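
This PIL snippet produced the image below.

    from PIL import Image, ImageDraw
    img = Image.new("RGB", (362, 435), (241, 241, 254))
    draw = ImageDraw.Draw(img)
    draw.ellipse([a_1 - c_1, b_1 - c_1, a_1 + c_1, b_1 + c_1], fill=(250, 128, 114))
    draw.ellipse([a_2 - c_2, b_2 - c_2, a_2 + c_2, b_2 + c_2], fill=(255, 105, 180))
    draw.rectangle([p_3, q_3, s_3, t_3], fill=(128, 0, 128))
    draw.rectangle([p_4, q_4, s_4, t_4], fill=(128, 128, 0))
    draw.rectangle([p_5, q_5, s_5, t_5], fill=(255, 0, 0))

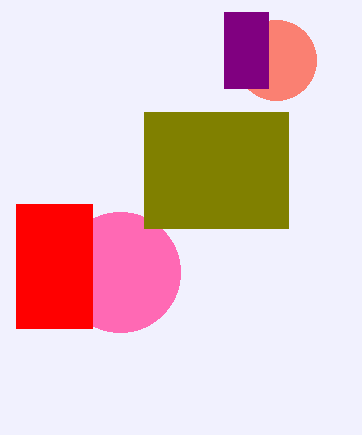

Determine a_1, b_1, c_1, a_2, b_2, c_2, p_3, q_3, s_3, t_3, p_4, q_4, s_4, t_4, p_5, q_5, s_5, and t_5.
a_1 = 276, b_1 = 60, c_1 = 40, a_2 = 120, b_2 = 272, c_2 = 60, p_3 = 224, q_3 = 12, s_3 = 268, t_3 = 88, p_4 = 144, q_4 = 112, s_4 = 288, t_4 = 228, p_5 = 16, q_5 = 204, s_5 = 92, t_5 = 328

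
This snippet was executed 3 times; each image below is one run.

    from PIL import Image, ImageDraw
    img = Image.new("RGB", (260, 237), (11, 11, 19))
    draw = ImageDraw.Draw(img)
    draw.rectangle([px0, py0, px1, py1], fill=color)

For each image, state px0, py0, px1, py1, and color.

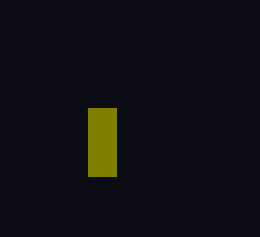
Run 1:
px0 = 88; py0 = 108; px1 = 116; py1 = 176; color = 'olive'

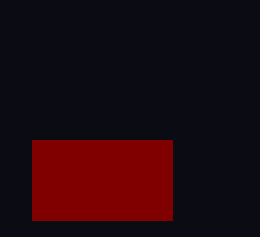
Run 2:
px0 = 32; py0 = 140; px1 = 172; py1 = 220; color = 'maroon'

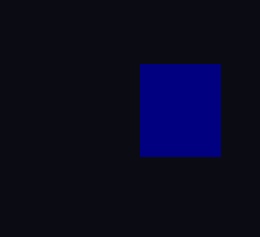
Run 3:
px0 = 140; py0 = 64; px1 = 220; py1 = 156; color = 'navy'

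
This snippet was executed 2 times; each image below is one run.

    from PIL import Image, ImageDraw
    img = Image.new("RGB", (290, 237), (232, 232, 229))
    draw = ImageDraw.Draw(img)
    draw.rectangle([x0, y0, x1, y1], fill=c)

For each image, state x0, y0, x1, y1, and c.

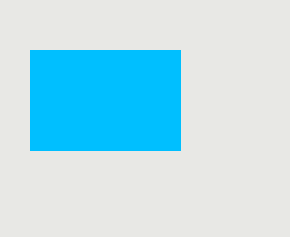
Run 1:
x0 = 30; y0 = 50; x1 = 180; y1 = 150; c = 'deepskyblue'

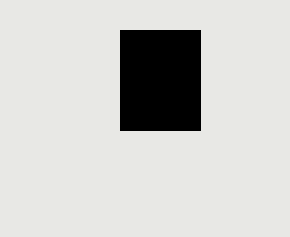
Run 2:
x0 = 120
y0 = 30
x1 = 200
y1 = 130
c = 'black'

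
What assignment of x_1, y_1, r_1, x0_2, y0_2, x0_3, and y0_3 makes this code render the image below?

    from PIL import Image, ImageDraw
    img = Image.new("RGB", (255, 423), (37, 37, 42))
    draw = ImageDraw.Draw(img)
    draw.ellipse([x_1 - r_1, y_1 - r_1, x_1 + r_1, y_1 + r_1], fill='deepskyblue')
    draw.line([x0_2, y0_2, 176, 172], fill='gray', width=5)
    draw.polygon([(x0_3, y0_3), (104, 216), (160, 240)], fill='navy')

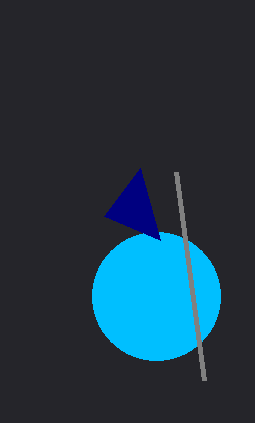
x_1 = 156
y_1 = 296
r_1 = 64
x0_2 = 204
y0_2 = 380
x0_3 = 140
y0_3 = 168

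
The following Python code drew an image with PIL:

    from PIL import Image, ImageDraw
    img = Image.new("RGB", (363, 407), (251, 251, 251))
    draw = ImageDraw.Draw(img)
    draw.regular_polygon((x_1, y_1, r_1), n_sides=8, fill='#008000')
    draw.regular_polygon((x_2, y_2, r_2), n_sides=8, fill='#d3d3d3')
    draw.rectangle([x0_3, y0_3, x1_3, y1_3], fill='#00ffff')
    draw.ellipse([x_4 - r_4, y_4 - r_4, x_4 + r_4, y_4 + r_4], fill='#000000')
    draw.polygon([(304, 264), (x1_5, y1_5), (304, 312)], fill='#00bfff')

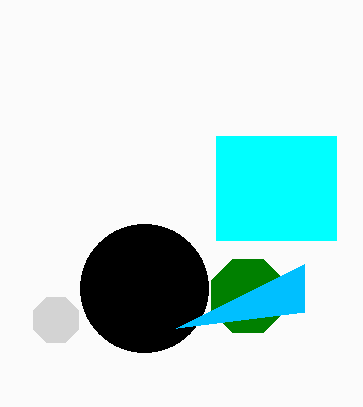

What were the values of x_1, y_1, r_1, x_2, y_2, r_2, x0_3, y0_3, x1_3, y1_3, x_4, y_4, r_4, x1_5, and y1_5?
x_1 = 248
y_1 = 296
r_1 = 40
x_2 = 56
y_2 = 320
r_2 = 24
x0_3 = 216
y0_3 = 136
x1_3 = 336
y1_3 = 240
x_4 = 144
y_4 = 288
r_4 = 64
x1_5 = 176
y1_5 = 328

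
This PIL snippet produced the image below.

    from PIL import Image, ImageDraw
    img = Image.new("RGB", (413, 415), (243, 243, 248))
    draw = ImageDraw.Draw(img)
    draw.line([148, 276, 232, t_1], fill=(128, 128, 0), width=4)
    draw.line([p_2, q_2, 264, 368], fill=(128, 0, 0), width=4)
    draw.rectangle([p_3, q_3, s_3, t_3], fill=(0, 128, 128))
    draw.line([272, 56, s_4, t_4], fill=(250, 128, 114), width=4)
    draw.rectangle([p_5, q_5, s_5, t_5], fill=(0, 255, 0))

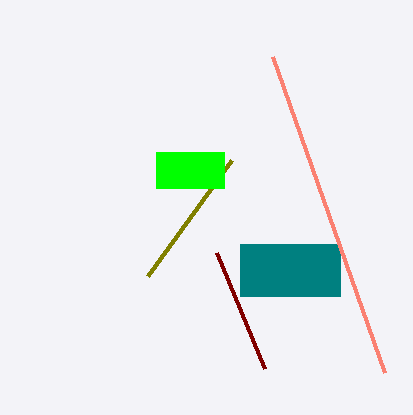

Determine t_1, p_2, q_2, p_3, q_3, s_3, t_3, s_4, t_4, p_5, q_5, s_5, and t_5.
t_1 = 160
p_2 = 216
q_2 = 252
p_3 = 240
q_3 = 244
s_3 = 340
t_3 = 296
s_4 = 384
t_4 = 372
p_5 = 156
q_5 = 152
s_5 = 224
t_5 = 188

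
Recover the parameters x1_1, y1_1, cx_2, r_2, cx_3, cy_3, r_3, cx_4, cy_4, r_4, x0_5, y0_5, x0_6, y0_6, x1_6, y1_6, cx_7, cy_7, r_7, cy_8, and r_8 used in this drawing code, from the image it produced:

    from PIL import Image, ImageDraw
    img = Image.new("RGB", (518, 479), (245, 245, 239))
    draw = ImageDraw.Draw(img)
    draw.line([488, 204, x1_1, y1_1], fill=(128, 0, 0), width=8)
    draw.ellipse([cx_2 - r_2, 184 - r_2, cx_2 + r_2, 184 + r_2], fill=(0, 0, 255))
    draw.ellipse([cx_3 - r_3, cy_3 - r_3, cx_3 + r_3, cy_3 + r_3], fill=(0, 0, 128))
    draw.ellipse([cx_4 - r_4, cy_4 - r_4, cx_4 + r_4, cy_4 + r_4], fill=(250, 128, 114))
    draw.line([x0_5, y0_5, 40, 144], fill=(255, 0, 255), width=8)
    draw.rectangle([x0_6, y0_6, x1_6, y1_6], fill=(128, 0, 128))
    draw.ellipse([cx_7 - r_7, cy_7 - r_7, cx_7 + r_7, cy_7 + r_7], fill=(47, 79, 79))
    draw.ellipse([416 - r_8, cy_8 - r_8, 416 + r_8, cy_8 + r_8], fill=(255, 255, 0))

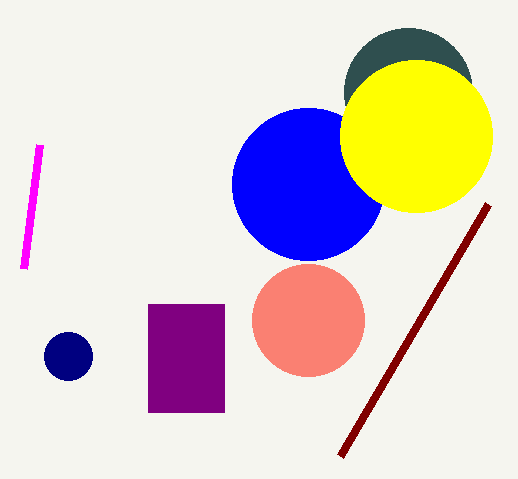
x1_1 = 340
y1_1 = 456
cx_2 = 308
r_2 = 76
cx_3 = 68
cy_3 = 356
r_3 = 24
cx_4 = 308
cy_4 = 320
r_4 = 56
x0_5 = 24
y0_5 = 268
x0_6 = 148
y0_6 = 304
x1_6 = 224
y1_6 = 412
cx_7 = 408
cy_7 = 92
r_7 = 64
cy_8 = 136
r_8 = 76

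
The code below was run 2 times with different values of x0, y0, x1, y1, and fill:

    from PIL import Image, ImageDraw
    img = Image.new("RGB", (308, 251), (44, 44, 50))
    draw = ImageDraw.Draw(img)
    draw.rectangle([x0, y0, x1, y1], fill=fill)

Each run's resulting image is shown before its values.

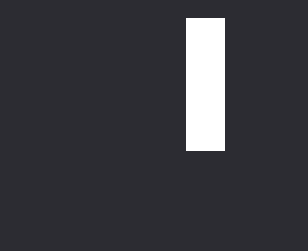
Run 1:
x0 = 186
y0 = 18
x1 = 224
y1 = 150
fill = 'white'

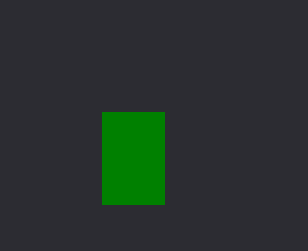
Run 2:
x0 = 102; y0 = 112; x1 = 164; y1 = 204; fill = 'green'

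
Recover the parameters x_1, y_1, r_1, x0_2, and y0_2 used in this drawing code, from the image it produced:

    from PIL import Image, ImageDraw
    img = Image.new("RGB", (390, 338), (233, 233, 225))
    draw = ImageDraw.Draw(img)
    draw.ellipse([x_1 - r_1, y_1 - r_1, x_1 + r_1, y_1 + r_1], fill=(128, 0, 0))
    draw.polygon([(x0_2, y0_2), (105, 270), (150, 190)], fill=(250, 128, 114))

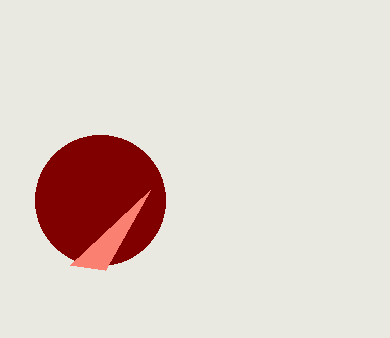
x_1 = 100
y_1 = 200
r_1 = 65
x0_2 = 70
y0_2 = 265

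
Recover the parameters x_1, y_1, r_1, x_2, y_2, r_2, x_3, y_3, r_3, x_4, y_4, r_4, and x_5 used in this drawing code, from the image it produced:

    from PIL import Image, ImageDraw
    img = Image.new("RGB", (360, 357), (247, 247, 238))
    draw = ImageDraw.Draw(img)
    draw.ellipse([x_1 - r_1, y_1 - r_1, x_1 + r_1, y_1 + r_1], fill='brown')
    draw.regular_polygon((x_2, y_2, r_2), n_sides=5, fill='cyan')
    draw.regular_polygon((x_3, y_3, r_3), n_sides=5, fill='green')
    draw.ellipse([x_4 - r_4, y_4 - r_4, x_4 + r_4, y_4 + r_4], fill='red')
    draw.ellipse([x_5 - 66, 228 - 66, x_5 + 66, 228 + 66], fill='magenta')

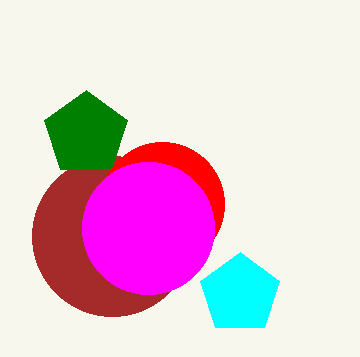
x_1 = 112, y_1 = 236, r_1 = 80, x_2 = 240, y_2 = 294, r_2 = 42, x_3 = 86, y_3 = 134, r_3 = 44, x_4 = 162, y_4 = 204, r_4 = 62, x_5 = 148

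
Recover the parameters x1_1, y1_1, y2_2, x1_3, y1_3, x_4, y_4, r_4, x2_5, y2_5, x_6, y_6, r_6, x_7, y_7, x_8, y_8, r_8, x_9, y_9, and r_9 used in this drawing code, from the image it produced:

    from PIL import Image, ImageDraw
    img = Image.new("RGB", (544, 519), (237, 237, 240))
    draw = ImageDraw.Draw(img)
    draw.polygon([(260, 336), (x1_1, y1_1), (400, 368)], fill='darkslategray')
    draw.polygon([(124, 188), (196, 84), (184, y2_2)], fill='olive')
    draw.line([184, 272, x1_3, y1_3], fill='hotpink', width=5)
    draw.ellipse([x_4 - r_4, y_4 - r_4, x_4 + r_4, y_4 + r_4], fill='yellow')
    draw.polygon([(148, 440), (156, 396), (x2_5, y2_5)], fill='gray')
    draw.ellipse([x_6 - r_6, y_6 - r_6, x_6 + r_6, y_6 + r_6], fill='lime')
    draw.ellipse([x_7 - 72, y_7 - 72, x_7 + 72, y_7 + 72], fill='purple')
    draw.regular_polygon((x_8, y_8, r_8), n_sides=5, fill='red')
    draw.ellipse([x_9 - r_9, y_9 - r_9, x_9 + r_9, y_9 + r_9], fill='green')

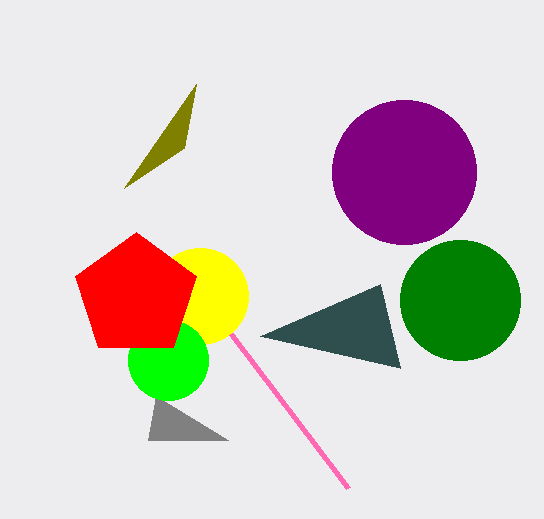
x1_1 = 380
y1_1 = 284
y2_2 = 148
x1_3 = 348
y1_3 = 488
x_4 = 200
y_4 = 296
r_4 = 48
x2_5 = 228
y2_5 = 440
x_6 = 168
y_6 = 360
r_6 = 40
x_7 = 404
y_7 = 172
x_8 = 136
y_8 = 296
r_8 = 64
x_9 = 460
y_9 = 300
r_9 = 60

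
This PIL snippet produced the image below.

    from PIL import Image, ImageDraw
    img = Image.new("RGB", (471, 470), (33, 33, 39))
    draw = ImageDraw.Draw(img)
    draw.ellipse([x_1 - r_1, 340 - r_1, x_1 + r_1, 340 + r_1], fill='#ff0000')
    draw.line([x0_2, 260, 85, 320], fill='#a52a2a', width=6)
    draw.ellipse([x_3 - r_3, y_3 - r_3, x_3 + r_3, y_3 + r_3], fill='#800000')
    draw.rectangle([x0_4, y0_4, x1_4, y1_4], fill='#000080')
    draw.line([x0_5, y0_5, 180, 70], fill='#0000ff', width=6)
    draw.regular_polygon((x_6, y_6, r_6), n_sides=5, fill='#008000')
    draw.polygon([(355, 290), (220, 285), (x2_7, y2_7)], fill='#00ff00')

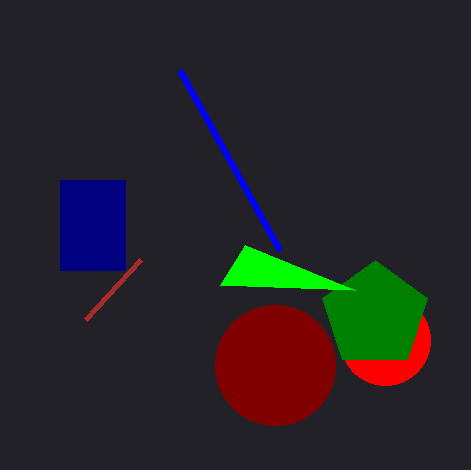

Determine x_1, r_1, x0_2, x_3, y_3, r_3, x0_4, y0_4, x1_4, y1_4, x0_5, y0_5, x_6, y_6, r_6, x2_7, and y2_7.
x_1 = 385, r_1 = 45, x0_2 = 140, x_3 = 275, y_3 = 365, r_3 = 60, x0_4 = 60, y0_4 = 180, x1_4 = 125, y1_4 = 270, x0_5 = 280, y0_5 = 250, x_6 = 375, y_6 = 315, r_6 = 55, x2_7 = 245, y2_7 = 245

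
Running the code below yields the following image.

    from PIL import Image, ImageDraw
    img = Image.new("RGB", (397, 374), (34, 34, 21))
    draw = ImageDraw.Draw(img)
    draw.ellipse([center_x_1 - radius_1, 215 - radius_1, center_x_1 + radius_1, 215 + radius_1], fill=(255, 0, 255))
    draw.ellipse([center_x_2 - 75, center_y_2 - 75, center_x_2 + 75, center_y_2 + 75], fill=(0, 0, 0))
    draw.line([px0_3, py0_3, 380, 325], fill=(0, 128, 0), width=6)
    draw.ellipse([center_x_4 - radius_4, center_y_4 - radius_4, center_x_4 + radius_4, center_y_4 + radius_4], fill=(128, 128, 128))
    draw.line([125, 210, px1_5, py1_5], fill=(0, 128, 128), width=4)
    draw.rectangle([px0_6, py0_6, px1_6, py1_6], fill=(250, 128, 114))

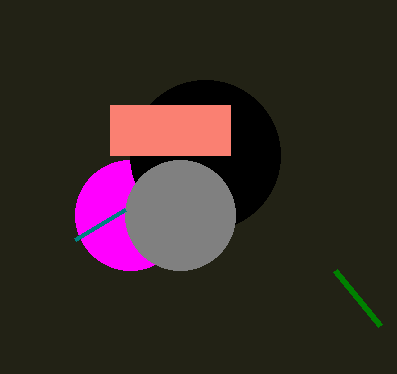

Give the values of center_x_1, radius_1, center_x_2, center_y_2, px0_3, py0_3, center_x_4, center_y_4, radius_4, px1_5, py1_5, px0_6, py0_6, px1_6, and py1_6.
center_x_1 = 130, radius_1 = 55, center_x_2 = 205, center_y_2 = 155, px0_3 = 335, py0_3 = 270, center_x_4 = 180, center_y_4 = 215, radius_4 = 55, px1_5 = 75, py1_5 = 240, px0_6 = 110, py0_6 = 105, px1_6 = 230, py1_6 = 155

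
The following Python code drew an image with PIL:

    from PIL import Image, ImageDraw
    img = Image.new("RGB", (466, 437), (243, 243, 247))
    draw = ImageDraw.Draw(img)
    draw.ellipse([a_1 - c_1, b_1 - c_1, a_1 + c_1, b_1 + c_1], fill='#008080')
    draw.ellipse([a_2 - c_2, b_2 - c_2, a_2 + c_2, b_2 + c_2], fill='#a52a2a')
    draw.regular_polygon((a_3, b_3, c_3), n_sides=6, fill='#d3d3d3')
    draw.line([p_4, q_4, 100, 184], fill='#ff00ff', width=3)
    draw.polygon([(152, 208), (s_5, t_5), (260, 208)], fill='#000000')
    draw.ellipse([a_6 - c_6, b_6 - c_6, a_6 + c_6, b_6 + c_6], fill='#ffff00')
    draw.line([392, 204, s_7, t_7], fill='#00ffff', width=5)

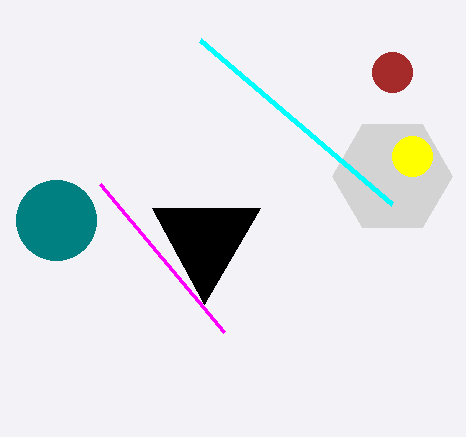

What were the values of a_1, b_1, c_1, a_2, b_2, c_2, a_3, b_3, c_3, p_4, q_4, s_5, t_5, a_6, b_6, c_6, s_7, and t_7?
a_1 = 56, b_1 = 220, c_1 = 40, a_2 = 392, b_2 = 72, c_2 = 20, a_3 = 392, b_3 = 176, c_3 = 60, p_4 = 224, q_4 = 332, s_5 = 204, t_5 = 304, a_6 = 412, b_6 = 156, c_6 = 20, s_7 = 200, t_7 = 40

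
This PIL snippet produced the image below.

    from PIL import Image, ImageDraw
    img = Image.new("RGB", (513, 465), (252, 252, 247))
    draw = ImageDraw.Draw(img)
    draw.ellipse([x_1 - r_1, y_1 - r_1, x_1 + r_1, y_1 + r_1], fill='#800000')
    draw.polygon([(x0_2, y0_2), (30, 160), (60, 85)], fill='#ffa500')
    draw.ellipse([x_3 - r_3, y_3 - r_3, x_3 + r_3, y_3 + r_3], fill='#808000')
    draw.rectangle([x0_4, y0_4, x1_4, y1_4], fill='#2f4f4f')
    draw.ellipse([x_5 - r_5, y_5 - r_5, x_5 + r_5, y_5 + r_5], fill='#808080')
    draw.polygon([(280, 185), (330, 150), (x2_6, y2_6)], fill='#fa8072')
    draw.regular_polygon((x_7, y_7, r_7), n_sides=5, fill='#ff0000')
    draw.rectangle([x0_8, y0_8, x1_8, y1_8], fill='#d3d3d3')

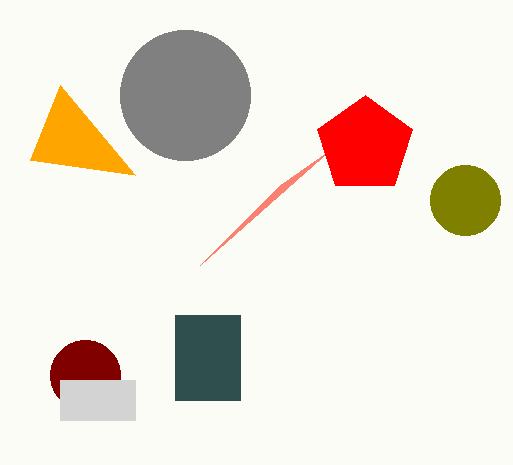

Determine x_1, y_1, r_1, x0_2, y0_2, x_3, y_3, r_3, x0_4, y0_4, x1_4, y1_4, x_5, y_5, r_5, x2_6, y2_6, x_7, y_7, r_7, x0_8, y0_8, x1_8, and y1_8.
x_1 = 85, y_1 = 375, r_1 = 35, x0_2 = 135, y0_2 = 175, x_3 = 465, y_3 = 200, r_3 = 35, x0_4 = 175, y0_4 = 315, x1_4 = 240, y1_4 = 400, x_5 = 185, y_5 = 95, r_5 = 65, x2_6 = 200, y2_6 = 265, x_7 = 365, y_7 = 145, r_7 = 50, x0_8 = 60, y0_8 = 380, x1_8 = 135, y1_8 = 420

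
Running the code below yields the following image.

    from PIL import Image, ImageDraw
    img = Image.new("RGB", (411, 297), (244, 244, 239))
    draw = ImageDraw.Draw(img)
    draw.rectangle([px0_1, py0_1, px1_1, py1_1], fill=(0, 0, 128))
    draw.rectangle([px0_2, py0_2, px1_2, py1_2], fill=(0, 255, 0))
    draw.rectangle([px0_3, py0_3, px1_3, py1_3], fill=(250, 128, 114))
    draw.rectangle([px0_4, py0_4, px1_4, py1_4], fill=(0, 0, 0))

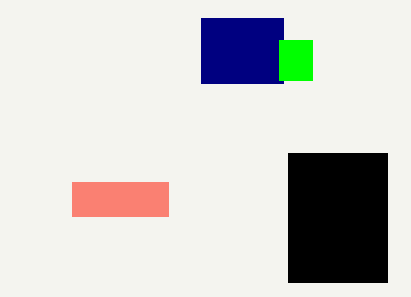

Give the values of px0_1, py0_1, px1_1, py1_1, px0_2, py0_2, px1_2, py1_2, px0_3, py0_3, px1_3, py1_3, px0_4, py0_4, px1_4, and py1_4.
px0_1 = 201, py0_1 = 18, px1_1 = 283, py1_1 = 83, px0_2 = 279, py0_2 = 40, px1_2 = 312, py1_2 = 80, px0_3 = 72, py0_3 = 182, px1_3 = 168, py1_3 = 216, px0_4 = 288, py0_4 = 153, px1_4 = 387, py1_4 = 282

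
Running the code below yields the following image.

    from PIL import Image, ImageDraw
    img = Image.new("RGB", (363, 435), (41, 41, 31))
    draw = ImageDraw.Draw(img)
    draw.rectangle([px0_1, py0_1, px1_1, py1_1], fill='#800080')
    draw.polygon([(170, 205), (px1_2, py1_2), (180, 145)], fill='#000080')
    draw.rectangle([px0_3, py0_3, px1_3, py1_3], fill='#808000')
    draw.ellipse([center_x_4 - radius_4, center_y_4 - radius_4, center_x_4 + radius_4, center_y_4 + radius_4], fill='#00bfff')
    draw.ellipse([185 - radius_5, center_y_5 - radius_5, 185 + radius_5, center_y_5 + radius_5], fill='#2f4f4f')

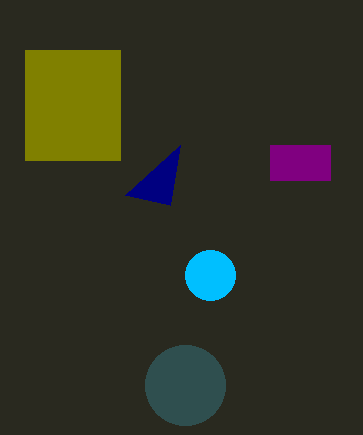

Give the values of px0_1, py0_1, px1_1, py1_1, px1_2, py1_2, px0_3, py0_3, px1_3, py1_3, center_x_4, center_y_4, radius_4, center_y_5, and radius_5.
px0_1 = 270, py0_1 = 145, px1_1 = 330, py1_1 = 180, px1_2 = 125, py1_2 = 195, px0_3 = 25, py0_3 = 50, px1_3 = 120, py1_3 = 160, center_x_4 = 210, center_y_4 = 275, radius_4 = 25, center_y_5 = 385, radius_5 = 40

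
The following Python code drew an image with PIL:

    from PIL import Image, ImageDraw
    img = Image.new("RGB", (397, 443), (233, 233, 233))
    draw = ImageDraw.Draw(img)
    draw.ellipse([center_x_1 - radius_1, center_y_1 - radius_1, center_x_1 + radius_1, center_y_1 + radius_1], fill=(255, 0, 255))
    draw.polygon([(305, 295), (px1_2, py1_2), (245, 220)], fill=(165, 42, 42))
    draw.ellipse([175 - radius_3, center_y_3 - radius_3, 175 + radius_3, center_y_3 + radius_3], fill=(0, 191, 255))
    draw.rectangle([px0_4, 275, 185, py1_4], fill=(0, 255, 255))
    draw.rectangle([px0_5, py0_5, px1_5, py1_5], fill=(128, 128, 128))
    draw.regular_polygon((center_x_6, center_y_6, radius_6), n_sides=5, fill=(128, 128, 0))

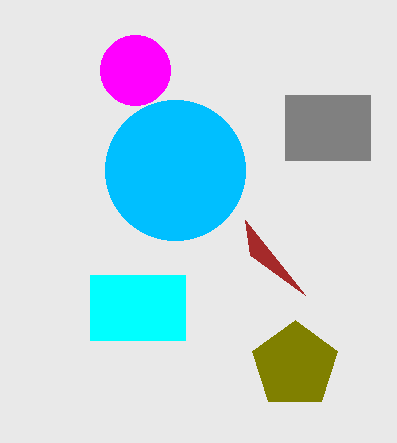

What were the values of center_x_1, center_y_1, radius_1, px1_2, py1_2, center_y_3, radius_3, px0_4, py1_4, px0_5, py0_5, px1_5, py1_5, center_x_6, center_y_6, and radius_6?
center_x_1 = 135
center_y_1 = 70
radius_1 = 35
px1_2 = 250
py1_2 = 255
center_y_3 = 170
radius_3 = 70
px0_4 = 90
py1_4 = 340
px0_5 = 285
py0_5 = 95
px1_5 = 370
py1_5 = 160
center_x_6 = 295
center_y_6 = 365
radius_6 = 45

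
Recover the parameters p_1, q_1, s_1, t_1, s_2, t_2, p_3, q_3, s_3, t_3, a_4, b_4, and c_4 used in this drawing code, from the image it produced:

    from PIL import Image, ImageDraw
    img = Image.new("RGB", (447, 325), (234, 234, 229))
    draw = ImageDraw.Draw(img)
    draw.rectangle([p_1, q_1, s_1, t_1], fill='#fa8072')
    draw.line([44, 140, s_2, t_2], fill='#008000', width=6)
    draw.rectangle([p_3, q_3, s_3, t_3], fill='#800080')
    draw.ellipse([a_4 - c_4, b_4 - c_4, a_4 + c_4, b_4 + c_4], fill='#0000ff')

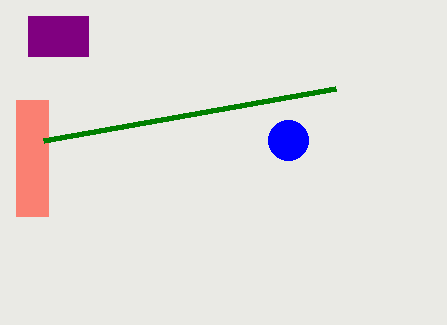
p_1 = 16, q_1 = 100, s_1 = 48, t_1 = 216, s_2 = 336, t_2 = 88, p_3 = 28, q_3 = 16, s_3 = 88, t_3 = 56, a_4 = 288, b_4 = 140, c_4 = 20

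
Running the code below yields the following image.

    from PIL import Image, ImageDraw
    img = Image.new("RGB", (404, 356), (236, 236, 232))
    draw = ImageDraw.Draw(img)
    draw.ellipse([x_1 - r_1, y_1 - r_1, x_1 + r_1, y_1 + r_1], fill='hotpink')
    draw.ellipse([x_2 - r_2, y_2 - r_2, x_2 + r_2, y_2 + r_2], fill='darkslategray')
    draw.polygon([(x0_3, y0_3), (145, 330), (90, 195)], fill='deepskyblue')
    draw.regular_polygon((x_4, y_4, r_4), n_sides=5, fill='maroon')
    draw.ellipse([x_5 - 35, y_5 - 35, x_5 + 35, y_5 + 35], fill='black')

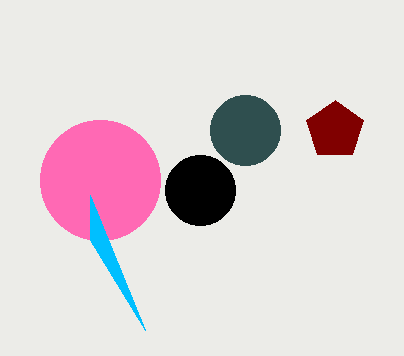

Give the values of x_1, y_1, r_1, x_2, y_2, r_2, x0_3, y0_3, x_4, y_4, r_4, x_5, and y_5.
x_1 = 100, y_1 = 180, r_1 = 60, x_2 = 245, y_2 = 130, r_2 = 35, x0_3 = 90, y0_3 = 240, x_4 = 335, y_4 = 130, r_4 = 30, x_5 = 200, y_5 = 190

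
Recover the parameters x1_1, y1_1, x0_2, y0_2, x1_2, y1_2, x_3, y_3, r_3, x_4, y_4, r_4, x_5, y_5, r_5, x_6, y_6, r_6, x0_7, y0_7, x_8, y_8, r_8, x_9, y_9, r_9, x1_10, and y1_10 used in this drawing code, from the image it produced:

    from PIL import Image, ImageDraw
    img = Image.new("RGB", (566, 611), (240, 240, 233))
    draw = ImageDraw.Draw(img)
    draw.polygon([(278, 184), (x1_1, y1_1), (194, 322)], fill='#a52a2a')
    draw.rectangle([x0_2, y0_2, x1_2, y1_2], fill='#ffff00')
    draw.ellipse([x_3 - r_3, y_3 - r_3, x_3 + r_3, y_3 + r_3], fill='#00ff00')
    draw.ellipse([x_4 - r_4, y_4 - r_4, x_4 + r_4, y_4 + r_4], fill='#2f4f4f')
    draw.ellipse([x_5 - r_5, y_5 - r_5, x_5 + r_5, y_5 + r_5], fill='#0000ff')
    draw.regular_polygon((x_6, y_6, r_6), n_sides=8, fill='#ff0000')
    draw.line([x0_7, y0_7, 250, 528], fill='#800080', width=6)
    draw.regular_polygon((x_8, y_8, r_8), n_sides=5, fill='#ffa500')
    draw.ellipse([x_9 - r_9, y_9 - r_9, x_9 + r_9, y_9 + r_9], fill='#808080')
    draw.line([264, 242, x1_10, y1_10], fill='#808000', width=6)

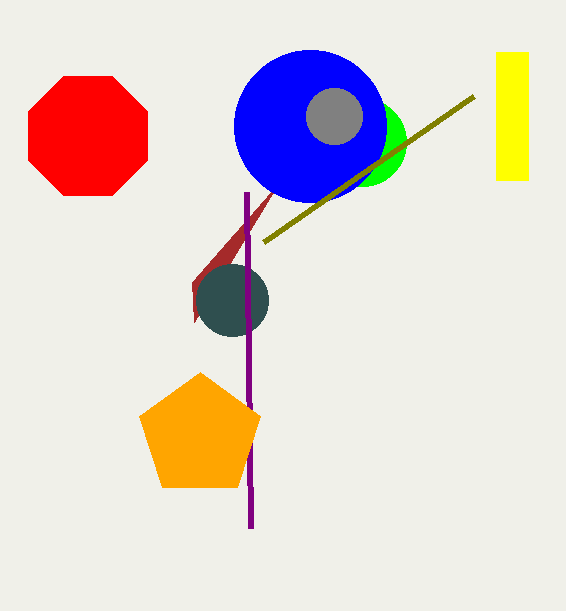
x1_1 = 192; y1_1 = 282; x0_2 = 496; y0_2 = 52; x1_2 = 528; y1_2 = 180; x_3 = 362; y_3 = 142; r_3 = 44; x_4 = 232; y_4 = 300; r_4 = 36; x_5 = 310; y_5 = 126; r_5 = 76; x_6 = 88; y_6 = 136; r_6 = 64; x0_7 = 246; y0_7 = 192; x_8 = 200; y_8 = 436; r_8 = 64; x_9 = 334; y_9 = 116; r_9 = 28; x1_10 = 474; y1_10 = 96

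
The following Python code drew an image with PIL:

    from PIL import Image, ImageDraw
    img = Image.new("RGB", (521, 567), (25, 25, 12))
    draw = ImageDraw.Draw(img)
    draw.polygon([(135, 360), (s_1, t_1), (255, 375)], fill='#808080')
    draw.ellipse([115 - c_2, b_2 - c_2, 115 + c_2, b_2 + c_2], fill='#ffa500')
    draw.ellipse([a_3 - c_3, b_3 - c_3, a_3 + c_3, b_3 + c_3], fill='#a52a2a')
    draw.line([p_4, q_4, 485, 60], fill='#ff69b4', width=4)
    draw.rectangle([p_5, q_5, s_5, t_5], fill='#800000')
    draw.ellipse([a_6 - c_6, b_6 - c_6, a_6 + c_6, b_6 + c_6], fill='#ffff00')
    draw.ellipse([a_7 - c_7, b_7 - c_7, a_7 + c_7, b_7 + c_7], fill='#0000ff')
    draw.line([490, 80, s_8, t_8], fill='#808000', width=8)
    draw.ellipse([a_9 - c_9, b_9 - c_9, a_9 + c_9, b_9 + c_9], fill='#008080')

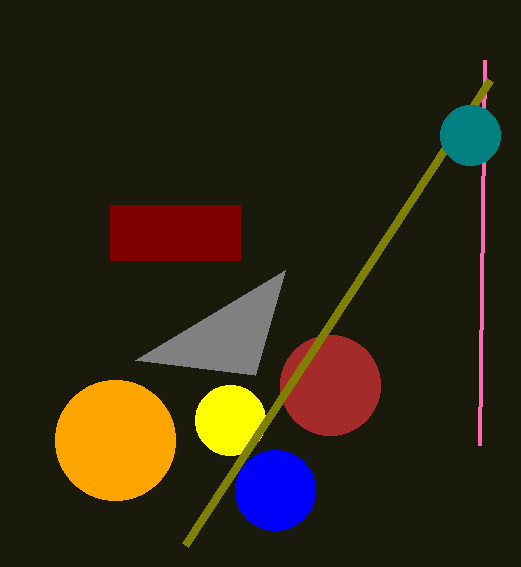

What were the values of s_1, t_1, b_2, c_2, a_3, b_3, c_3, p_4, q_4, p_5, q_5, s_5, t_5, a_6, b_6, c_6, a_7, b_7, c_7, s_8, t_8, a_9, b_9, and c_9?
s_1 = 285; t_1 = 270; b_2 = 440; c_2 = 60; a_3 = 330; b_3 = 385; c_3 = 50; p_4 = 480; q_4 = 445; p_5 = 110; q_5 = 205; s_5 = 240; t_5 = 260; a_6 = 230; b_6 = 420; c_6 = 35; a_7 = 275; b_7 = 490; c_7 = 40; s_8 = 185; t_8 = 545; a_9 = 470; b_9 = 135; c_9 = 30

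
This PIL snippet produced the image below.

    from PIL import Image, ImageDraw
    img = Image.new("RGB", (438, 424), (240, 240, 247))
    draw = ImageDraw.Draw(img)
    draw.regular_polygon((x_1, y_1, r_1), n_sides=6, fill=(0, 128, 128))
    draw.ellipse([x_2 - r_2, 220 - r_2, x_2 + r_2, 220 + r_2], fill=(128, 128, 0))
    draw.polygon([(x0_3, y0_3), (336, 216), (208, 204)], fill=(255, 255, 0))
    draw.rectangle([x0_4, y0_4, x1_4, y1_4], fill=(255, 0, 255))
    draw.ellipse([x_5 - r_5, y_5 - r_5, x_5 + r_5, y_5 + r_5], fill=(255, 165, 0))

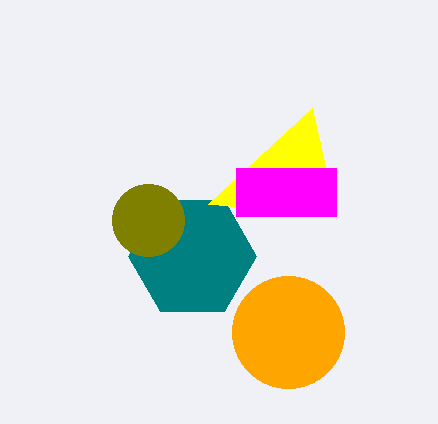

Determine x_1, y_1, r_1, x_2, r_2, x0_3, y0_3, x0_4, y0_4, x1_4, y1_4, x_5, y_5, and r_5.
x_1 = 192; y_1 = 256; r_1 = 64; x_2 = 148; r_2 = 36; x0_3 = 312; y0_3 = 108; x0_4 = 236; y0_4 = 168; x1_4 = 336; y1_4 = 216; x_5 = 288; y_5 = 332; r_5 = 56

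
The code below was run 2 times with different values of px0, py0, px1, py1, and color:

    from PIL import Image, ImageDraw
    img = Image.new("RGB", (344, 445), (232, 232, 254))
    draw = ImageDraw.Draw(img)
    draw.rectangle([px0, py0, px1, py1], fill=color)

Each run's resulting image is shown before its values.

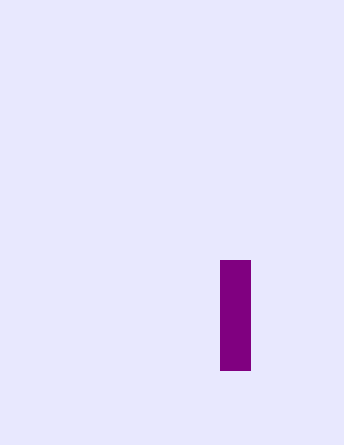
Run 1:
px0 = 220
py0 = 260
px1 = 250
py1 = 370
color = 'purple'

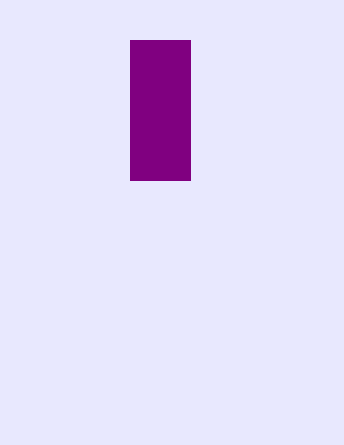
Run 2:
px0 = 130
py0 = 40
px1 = 190
py1 = 180
color = 'purple'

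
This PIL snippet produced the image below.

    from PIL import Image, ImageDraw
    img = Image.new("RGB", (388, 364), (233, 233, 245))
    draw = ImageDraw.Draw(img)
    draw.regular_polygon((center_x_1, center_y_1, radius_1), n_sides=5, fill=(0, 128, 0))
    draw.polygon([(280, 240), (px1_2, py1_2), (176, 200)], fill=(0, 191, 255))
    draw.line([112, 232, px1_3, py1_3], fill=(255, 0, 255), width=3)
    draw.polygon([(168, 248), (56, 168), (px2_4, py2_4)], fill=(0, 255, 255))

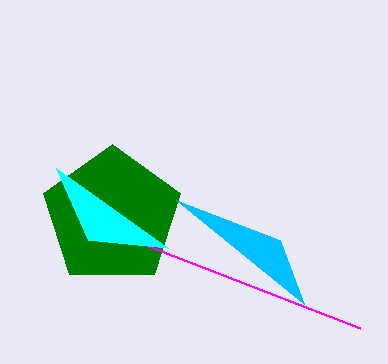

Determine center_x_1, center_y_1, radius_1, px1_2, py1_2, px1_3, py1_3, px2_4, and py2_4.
center_x_1 = 112
center_y_1 = 216
radius_1 = 72
px1_2 = 304
py1_2 = 304
px1_3 = 360
py1_3 = 328
px2_4 = 88
py2_4 = 240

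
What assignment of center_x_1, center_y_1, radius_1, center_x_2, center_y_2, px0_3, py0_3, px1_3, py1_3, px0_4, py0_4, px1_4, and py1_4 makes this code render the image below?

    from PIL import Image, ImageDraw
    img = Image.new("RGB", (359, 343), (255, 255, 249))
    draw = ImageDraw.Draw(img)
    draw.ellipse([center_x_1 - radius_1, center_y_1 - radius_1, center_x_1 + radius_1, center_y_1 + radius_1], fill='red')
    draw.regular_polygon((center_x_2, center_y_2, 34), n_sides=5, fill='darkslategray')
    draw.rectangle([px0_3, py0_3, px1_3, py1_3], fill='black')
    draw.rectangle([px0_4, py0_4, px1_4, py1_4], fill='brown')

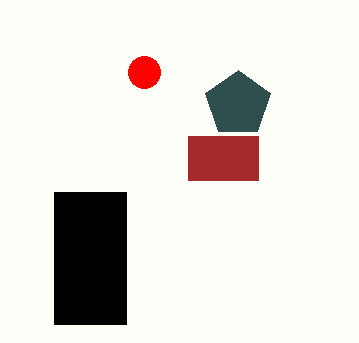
center_x_1 = 144, center_y_1 = 72, radius_1 = 16, center_x_2 = 238, center_y_2 = 104, px0_3 = 54, py0_3 = 192, px1_3 = 126, py1_3 = 324, px0_4 = 188, py0_4 = 136, px1_4 = 258, py1_4 = 180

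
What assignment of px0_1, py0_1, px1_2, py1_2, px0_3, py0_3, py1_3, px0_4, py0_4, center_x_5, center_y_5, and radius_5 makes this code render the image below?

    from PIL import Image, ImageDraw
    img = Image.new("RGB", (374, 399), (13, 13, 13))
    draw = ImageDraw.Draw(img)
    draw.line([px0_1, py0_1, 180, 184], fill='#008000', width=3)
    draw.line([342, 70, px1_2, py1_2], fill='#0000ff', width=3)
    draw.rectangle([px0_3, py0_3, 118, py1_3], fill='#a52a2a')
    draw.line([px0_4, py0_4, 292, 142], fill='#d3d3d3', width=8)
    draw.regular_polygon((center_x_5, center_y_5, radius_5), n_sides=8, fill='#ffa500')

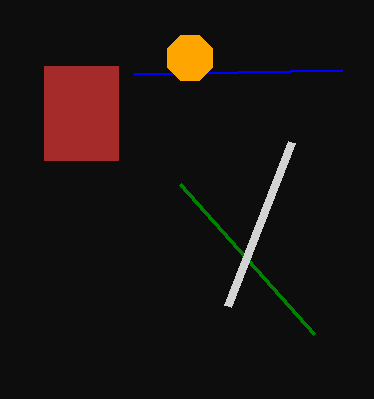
px0_1 = 314, py0_1 = 334, px1_2 = 134, py1_2 = 74, px0_3 = 44, py0_3 = 66, py1_3 = 160, px0_4 = 228, py0_4 = 306, center_x_5 = 190, center_y_5 = 58, radius_5 = 24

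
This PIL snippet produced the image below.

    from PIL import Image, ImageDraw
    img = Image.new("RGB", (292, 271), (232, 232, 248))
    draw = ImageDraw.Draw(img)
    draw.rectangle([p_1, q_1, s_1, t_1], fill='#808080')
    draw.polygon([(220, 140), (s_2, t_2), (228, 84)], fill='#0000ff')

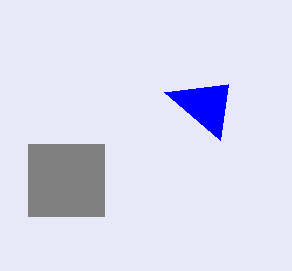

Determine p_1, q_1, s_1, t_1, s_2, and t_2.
p_1 = 28; q_1 = 144; s_1 = 104; t_1 = 216; s_2 = 164; t_2 = 92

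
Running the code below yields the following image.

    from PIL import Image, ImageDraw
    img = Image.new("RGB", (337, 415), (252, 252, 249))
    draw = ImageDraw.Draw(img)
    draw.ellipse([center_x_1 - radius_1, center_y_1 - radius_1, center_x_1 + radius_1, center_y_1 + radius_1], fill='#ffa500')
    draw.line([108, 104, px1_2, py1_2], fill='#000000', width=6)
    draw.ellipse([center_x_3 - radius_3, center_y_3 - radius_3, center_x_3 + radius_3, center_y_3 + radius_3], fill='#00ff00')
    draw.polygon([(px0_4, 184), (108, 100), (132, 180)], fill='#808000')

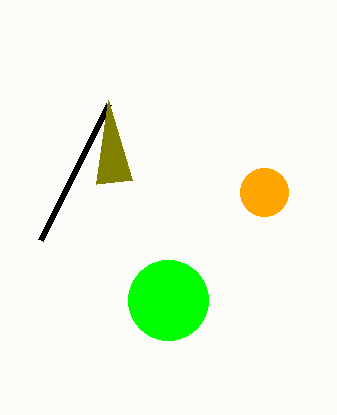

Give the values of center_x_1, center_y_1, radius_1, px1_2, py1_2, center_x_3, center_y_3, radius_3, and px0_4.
center_x_1 = 264; center_y_1 = 192; radius_1 = 24; px1_2 = 40; py1_2 = 240; center_x_3 = 168; center_y_3 = 300; radius_3 = 40; px0_4 = 96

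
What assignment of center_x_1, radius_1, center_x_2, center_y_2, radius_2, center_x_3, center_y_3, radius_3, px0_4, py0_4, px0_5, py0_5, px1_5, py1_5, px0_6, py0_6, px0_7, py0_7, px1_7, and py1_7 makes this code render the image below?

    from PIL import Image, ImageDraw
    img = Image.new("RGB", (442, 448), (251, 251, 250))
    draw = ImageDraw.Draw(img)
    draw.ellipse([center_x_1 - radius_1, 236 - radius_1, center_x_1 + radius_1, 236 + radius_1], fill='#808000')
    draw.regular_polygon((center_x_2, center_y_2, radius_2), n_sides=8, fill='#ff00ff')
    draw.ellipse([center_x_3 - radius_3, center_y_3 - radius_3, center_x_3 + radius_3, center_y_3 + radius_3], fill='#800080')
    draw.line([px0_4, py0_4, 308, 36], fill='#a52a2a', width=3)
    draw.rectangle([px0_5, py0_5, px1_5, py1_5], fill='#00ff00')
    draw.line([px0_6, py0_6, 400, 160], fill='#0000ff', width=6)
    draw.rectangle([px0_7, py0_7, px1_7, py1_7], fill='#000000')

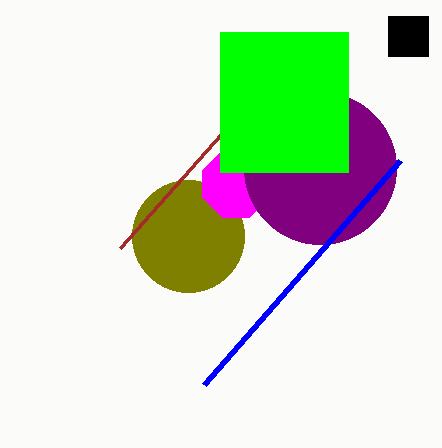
center_x_1 = 188, radius_1 = 56, center_x_2 = 236, center_y_2 = 184, radius_2 = 36, center_x_3 = 320, center_y_3 = 168, radius_3 = 76, px0_4 = 120, py0_4 = 248, px0_5 = 220, py0_5 = 32, px1_5 = 348, py1_5 = 172, px0_6 = 204, py0_6 = 384, px0_7 = 388, py0_7 = 16, px1_7 = 428, py1_7 = 56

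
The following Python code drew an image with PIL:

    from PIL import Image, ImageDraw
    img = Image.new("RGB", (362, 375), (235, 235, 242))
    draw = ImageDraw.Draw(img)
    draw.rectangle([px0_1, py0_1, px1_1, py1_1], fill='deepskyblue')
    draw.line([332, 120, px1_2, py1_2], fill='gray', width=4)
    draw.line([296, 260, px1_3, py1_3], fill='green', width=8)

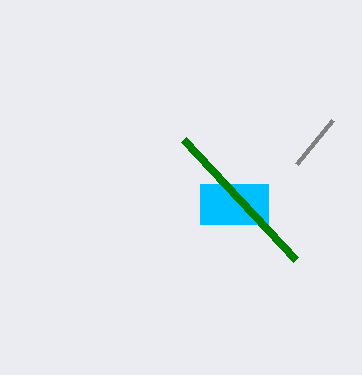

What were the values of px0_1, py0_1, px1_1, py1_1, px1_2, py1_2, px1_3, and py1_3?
px0_1 = 200
py0_1 = 184
px1_1 = 268
py1_1 = 224
px1_2 = 296
py1_2 = 164
px1_3 = 184
py1_3 = 140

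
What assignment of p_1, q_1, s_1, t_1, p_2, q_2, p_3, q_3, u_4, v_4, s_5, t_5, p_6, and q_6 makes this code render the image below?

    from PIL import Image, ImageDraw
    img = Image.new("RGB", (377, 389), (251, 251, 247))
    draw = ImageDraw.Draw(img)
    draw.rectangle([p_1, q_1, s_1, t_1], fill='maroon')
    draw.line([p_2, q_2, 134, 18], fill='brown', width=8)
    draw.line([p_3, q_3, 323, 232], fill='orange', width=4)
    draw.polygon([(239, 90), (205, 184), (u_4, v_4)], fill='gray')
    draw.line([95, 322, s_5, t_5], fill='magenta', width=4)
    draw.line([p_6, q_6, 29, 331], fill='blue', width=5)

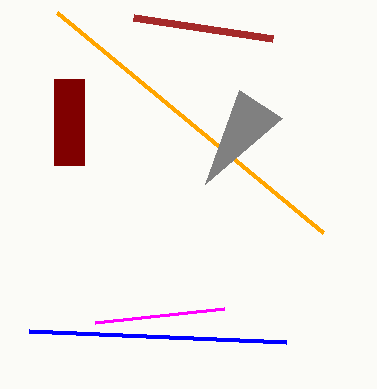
p_1 = 54, q_1 = 79, s_1 = 84, t_1 = 165, p_2 = 273, q_2 = 39, p_3 = 57, q_3 = 12, u_4 = 282, v_4 = 118, s_5 = 224, t_5 = 308, p_6 = 286, q_6 = 342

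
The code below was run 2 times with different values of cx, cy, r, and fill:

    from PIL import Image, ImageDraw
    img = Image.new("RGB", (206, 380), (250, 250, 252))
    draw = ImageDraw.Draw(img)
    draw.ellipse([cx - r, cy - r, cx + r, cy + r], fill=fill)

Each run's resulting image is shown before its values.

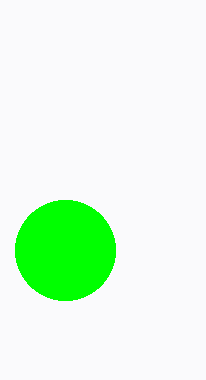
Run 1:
cx = 65; cy = 250; r = 50; fill = 'lime'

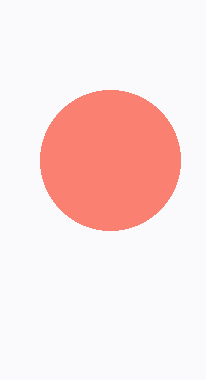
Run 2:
cx = 110; cy = 160; r = 70; fill = 'salmon'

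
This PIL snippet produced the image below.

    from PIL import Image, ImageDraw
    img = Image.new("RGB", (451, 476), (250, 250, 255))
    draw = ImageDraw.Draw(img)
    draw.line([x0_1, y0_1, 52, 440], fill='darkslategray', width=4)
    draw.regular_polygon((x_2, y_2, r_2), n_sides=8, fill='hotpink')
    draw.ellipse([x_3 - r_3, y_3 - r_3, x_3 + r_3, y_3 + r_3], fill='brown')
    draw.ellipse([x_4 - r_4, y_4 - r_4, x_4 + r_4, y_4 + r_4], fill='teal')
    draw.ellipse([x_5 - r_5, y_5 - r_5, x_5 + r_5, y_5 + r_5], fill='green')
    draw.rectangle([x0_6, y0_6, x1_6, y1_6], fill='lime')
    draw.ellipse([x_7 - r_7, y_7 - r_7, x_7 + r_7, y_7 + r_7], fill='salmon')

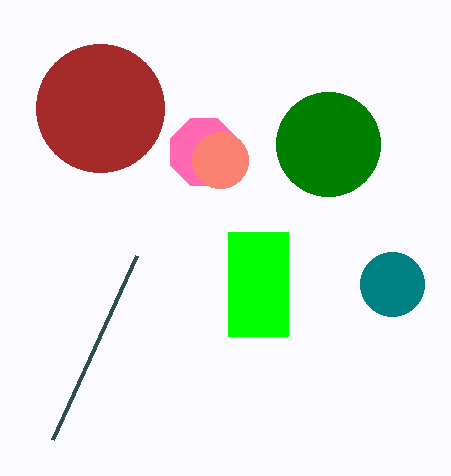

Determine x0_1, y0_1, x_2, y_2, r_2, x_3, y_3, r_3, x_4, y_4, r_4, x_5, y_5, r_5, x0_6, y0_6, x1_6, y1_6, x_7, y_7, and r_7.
x0_1 = 136; y0_1 = 256; x_2 = 204; y_2 = 152; r_2 = 36; x_3 = 100; y_3 = 108; r_3 = 64; x_4 = 392; y_4 = 284; r_4 = 32; x_5 = 328; y_5 = 144; r_5 = 52; x0_6 = 228; y0_6 = 232; x1_6 = 288; y1_6 = 336; x_7 = 220; y_7 = 160; r_7 = 28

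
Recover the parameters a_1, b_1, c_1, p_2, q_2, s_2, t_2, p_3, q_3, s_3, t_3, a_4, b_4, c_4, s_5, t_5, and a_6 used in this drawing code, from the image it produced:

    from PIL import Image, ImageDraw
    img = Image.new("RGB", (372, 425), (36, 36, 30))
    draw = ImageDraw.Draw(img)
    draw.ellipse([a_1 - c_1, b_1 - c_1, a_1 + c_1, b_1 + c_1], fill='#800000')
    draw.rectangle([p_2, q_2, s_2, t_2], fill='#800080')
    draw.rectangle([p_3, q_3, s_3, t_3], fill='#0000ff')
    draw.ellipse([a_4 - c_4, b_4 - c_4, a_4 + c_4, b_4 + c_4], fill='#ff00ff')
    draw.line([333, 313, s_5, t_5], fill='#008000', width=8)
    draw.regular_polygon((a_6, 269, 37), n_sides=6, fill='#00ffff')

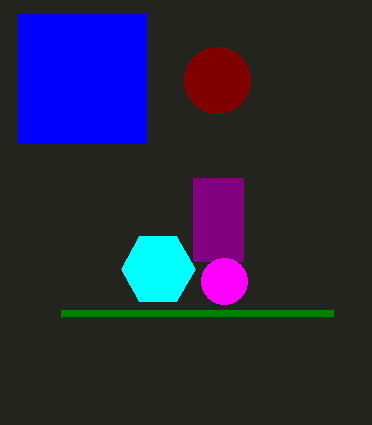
a_1 = 217
b_1 = 80
c_1 = 33
p_2 = 193
q_2 = 178
s_2 = 243
t_2 = 261
p_3 = 18
q_3 = 14
s_3 = 146
t_3 = 143
a_4 = 224
b_4 = 281
c_4 = 23
s_5 = 61
t_5 = 314
a_6 = 158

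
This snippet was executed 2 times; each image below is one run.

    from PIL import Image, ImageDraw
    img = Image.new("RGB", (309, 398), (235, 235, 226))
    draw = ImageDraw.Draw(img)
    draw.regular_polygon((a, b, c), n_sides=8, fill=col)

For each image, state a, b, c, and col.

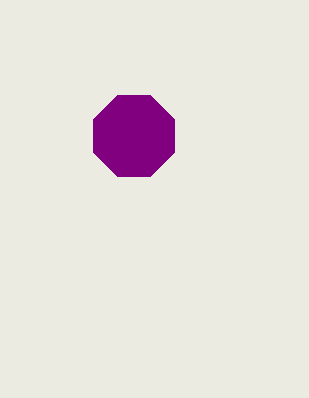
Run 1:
a = 134; b = 136; c = 44; col = 'purple'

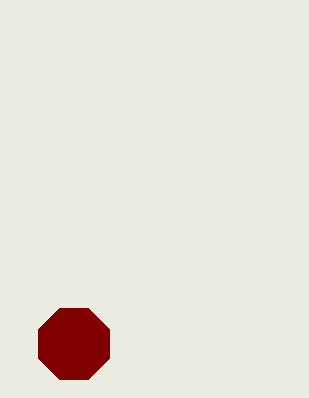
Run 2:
a = 74, b = 344, c = 38, col = 'maroon'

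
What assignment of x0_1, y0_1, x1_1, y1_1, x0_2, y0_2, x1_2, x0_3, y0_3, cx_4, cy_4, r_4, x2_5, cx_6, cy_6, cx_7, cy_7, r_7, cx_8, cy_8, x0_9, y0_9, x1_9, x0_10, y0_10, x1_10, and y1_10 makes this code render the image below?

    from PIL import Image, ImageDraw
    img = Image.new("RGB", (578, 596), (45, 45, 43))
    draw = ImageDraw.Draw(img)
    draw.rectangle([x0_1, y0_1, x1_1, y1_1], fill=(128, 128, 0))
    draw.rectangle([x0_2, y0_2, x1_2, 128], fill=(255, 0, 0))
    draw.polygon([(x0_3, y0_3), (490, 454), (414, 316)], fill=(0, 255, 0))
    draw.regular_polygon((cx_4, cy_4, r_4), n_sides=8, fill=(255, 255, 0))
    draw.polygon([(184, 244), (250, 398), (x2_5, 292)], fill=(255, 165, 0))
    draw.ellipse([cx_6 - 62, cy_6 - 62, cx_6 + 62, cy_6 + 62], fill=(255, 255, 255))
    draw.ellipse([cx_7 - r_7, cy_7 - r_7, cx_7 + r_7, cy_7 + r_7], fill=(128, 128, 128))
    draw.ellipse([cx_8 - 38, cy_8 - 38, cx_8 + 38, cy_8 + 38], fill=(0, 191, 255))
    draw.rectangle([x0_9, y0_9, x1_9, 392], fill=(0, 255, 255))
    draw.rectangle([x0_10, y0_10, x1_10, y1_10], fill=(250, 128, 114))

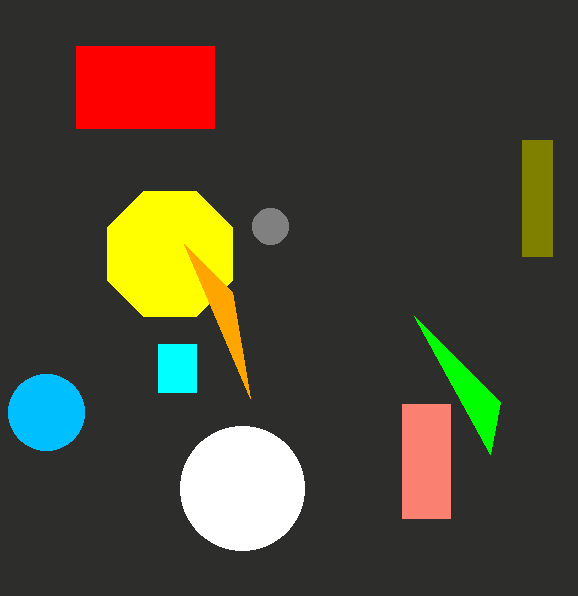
x0_1 = 522
y0_1 = 140
x1_1 = 552
y1_1 = 256
x0_2 = 76
y0_2 = 46
x1_2 = 214
x0_3 = 500
y0_3 = 402
cx_4 = 170
cy_4 = 254
r_4 = 68
x2_5 = 232
cx_6 = 242
cy_6 = 488
cx_7 = 270
cy_7 = 226
r_7 = 18
cx_8 = 46
cy_8 = 412
x0_9 = 158
y0_9 = 344
x1_9 = 196
x0_10 = 402
y0_10 = 404
x1_10 = 450
y1_10 = 518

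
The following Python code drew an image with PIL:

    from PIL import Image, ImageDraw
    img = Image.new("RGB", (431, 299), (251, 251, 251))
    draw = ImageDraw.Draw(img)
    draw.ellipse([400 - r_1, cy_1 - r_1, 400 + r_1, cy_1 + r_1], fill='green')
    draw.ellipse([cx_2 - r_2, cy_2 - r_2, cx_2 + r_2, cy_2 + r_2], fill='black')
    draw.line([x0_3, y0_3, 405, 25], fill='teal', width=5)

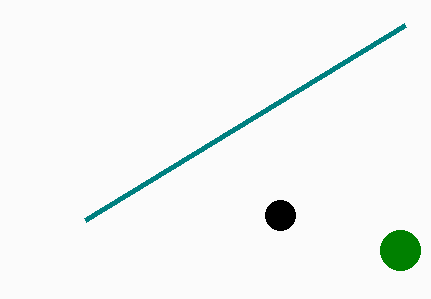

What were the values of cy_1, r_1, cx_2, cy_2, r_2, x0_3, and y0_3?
cy_1 = 250; r_1 = 20; cx_2 = 280; cy_2 = 215; r_2 = 15; x0_3 = 85; y0_3 = 220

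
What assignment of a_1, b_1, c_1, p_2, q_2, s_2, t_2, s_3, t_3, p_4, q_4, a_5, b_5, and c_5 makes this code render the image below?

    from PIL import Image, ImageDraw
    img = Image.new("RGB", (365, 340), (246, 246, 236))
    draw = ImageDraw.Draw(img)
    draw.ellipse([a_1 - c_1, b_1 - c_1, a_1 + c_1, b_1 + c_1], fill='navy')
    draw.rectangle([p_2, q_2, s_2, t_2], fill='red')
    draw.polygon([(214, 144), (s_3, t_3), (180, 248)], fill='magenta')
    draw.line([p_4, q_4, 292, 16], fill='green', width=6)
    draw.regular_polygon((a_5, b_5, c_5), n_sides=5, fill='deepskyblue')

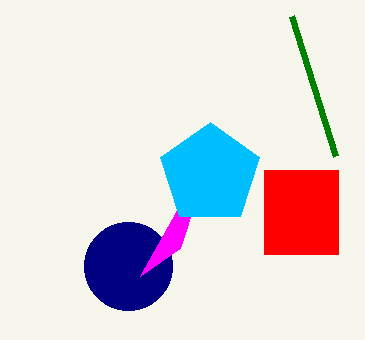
a_1 = 128, b_1 = 266, c_1 = 44, p_2 = 264, q_2 = 170, s_2 = 338, t_2 = 254, s_3 = 140, t_3 = 276, p_4 = 336, q_4 = 156, a_5 = 210, b_5 = 174, c_5 = 52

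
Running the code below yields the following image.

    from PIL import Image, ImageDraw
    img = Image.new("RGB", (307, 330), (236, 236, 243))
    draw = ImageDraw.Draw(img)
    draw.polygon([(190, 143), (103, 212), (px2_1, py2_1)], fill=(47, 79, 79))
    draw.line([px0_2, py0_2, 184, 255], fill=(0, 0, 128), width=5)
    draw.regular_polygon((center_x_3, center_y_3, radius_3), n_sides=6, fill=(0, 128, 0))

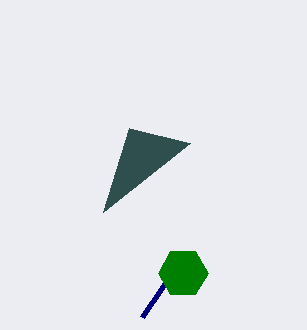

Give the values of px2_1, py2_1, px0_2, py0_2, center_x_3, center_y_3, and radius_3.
px2_1 = 129; py2_1 = 128; px0_2 = 142; py0_2 = 317; center_x_3 = 183; center_y_3 = 273; radius_3 = 25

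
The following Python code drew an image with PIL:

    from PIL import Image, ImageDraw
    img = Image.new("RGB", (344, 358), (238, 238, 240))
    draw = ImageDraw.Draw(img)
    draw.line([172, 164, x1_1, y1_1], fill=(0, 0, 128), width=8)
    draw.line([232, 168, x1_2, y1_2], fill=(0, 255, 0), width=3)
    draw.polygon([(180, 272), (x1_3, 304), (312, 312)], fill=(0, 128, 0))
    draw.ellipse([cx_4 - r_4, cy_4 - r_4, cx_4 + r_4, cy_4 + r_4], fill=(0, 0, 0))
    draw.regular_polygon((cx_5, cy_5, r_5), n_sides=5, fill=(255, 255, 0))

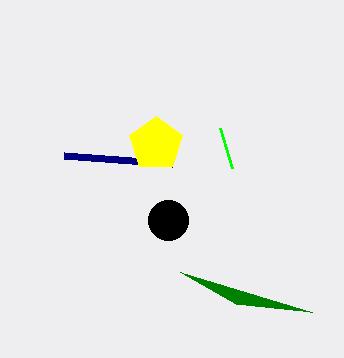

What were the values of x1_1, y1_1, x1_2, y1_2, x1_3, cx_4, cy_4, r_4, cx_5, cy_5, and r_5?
x1_1 = 64; y1_1 = 156; x1_2 = 220; y1_2 = 128; x1_3 = 236; cx_4 = 168; cy_4 = 220; r_4 = 20; cx_5 = 156; cy_5 = 144; r_5 = 28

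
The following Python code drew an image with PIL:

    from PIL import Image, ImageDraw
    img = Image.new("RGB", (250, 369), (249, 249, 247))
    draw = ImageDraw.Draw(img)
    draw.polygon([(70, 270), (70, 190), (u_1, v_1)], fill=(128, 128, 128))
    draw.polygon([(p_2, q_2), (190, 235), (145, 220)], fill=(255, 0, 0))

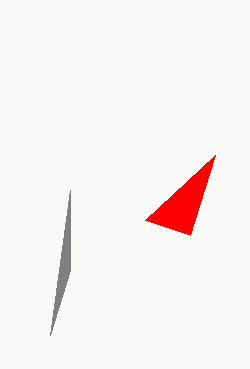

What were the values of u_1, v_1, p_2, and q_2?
u_1 = 50, v_1 = 335, p_2 = 215, q_2 = 155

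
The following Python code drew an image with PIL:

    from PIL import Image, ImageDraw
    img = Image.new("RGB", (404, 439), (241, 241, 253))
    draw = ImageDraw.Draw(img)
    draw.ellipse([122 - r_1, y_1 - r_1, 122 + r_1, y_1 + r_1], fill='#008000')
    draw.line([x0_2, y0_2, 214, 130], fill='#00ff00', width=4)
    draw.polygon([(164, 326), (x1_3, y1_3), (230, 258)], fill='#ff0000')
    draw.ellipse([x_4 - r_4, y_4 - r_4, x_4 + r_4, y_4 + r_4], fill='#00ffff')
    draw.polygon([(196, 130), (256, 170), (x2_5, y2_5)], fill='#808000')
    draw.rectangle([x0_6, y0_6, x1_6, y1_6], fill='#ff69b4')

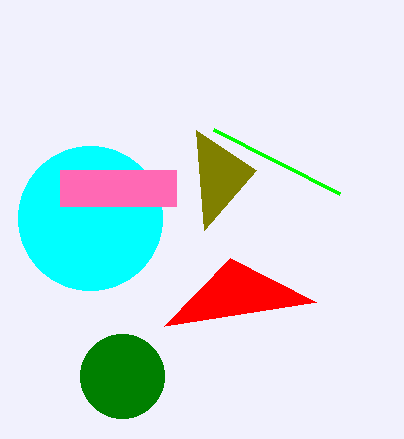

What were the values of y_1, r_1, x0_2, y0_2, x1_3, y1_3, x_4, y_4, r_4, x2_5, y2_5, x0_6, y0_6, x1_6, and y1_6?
y_1 = 376, r_1 = 42, x0_2 = 340, y0_2 = 194, x1_3 = 316, y1_3 = 302, x_4 = 90, y_4 = 218, r_4 = 72, x2_5 = 204, y2_5 = 230, x0_6 = 60, y0_6 = 170, x1_6 = 176, y1_6 = 206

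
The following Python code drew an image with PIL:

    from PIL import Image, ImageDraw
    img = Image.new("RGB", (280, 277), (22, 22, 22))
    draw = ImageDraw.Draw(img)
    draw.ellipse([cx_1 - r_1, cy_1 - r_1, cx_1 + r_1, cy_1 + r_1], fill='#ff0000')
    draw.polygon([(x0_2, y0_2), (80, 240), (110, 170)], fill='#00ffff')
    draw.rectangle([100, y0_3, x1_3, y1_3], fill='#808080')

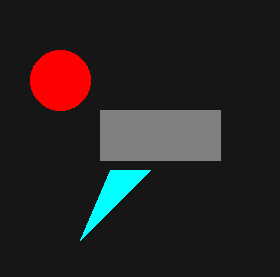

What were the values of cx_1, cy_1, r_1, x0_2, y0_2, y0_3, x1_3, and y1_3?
cx_1 = 60
cy_1 = 80
r_1 = 30
x0_2 = 150
y0_2 = 170
y0_3 = 110
x1_3 = 220
y1_3 = 160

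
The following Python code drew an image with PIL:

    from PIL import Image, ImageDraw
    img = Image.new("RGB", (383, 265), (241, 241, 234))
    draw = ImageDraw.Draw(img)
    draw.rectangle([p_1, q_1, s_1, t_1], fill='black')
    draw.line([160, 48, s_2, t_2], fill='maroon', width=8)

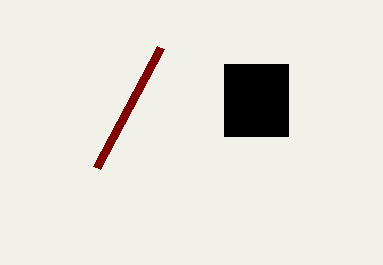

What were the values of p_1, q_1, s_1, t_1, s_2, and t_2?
p_1 = 224, q_1 = 64, s_1 = 288, t_1 = 136, s_2 = 96, t_2 = 168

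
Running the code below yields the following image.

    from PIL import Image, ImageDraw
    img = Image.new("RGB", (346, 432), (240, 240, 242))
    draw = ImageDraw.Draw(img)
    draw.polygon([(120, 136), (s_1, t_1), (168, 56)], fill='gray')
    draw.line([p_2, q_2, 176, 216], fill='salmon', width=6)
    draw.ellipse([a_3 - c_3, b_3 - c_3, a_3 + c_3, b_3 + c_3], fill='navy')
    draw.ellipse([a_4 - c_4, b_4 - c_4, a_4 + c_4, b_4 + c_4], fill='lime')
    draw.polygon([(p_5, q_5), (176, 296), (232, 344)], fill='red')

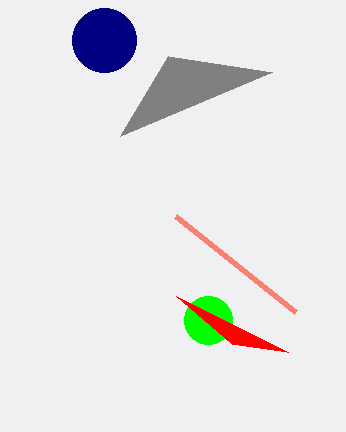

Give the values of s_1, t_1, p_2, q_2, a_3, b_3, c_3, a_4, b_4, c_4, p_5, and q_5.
s_1 = 272, t_1 = 72, p_2 = 296, q_2 = 312, a_3 = 104, b_3 = 40, c_3 = 32, a_4 = 208, b_4 = 320, c_4 = 24, p_5 = 288, q_5 = 352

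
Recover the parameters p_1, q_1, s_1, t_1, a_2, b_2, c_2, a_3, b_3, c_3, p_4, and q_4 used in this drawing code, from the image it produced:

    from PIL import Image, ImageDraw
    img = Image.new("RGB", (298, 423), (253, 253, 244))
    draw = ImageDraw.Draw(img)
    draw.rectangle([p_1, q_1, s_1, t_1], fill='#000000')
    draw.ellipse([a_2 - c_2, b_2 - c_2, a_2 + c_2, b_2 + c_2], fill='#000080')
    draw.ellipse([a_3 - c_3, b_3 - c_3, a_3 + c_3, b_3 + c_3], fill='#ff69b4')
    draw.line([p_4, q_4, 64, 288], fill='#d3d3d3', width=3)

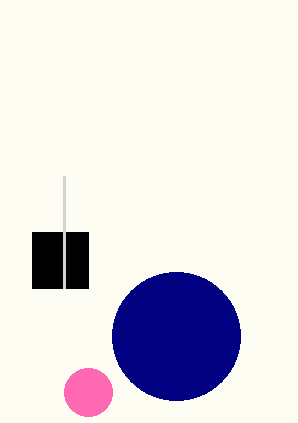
p_1 = 32, q_1 = 232, s_1 = 88, t_1 = 288, a_2 = 176, b_2 = 336, c_2 = 64, a_3 = 88, b_3 = 392, c_3 = 24, p_4 = 64, q_4 = 176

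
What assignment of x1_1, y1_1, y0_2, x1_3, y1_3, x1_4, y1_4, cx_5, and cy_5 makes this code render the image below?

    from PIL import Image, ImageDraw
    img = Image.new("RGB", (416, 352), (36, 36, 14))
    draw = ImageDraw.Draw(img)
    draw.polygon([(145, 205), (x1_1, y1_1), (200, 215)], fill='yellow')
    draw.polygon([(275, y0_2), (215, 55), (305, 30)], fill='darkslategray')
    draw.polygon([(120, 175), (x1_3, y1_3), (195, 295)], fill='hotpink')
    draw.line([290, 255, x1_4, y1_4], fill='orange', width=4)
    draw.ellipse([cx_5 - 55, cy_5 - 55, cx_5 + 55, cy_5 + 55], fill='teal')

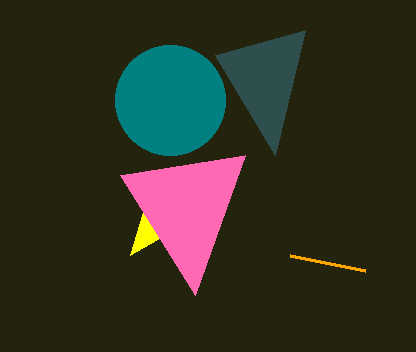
x1_1 = 130, y1_1 = 255, y0_2 = 155, x1_3 = 245, y1_3 = 155, x1_4 = 365, y1_4 = 270, cx_5 = 170, cy_5 = 100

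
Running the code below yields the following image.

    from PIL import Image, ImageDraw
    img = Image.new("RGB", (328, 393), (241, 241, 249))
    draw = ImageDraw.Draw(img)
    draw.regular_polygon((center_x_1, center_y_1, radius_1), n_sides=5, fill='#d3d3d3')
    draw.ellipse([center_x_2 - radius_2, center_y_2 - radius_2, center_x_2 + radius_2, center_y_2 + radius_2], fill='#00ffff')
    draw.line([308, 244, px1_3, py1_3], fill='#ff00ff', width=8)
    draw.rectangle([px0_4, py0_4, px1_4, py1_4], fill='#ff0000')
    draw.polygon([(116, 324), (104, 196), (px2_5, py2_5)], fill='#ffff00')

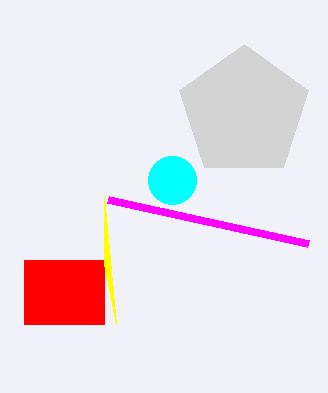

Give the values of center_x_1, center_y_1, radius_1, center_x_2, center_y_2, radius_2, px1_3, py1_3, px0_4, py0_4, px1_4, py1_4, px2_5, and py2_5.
center_x_1 = 244
center_y_1 = 112
radius_1 = 68
center_x_2 = 172
center_y_2 = 180
radius_2 = 24
px1_3 = 108
py1_3 = 200
px0_4 = 24
py0_4 = 260
px1_4 = 104
py1_4 = 324
px2_5 = 104
py2_5 = 264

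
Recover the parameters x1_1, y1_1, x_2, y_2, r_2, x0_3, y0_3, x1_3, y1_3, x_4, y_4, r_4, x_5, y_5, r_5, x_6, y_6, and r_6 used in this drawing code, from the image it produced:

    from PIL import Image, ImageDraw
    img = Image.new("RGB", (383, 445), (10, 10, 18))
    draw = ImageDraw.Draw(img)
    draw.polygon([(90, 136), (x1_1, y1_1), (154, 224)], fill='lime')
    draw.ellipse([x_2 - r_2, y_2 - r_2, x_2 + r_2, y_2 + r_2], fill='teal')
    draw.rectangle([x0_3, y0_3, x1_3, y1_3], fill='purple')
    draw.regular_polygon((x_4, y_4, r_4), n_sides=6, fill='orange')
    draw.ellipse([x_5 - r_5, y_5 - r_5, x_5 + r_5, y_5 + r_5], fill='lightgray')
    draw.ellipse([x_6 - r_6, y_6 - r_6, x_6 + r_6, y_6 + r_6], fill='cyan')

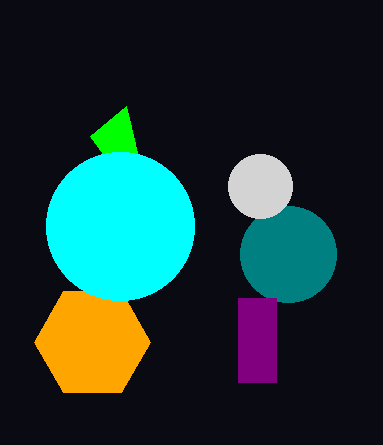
x1_1 = 126
y1_1 = 106
x_2 = 288
y_2 = 254
r_2 = 48
x0_3 = 238
y0_3 = 298
x1_3 = 276
y1_3 = 382
x_4 = 92
y_4 = 342
r_4 = 58
x_5 = 260
y_5 = 186
r_5 = 32
x_6 = 120
y_6 = 226
r_6 = 74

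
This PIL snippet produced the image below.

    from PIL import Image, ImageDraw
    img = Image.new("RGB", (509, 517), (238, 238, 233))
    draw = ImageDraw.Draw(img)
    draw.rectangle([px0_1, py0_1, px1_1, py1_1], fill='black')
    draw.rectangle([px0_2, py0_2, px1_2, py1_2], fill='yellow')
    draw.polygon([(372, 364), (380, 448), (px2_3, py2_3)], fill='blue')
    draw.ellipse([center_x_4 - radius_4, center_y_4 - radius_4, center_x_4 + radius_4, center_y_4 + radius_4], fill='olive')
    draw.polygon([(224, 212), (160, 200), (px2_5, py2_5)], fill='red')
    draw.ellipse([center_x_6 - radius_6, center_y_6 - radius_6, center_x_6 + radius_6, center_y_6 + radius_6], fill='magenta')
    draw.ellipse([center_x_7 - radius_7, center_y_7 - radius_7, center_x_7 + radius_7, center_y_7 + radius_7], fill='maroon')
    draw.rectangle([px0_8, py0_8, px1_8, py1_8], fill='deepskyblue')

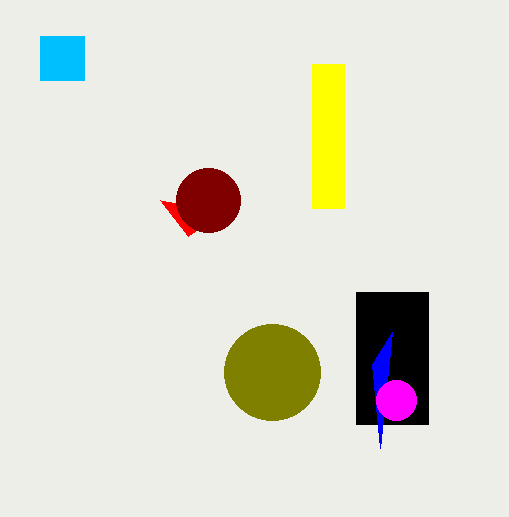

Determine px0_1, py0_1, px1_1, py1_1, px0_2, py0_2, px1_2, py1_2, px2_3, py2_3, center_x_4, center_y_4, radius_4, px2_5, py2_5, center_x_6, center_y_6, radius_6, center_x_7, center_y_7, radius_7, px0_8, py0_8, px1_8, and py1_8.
px0_1 = 356, py0_1 = 292, px1_1 = 428, py1_1 = 424, px0_2 = 312, py0_2 = 64, px1_2 = 344, py1_2 = 208, px2_3 = 392, py2_3 = 332, center_x_4 = 272, center_y_4 = 372, radius_4 = 48, px2_5 = 188, py2_5 = 236, center_x_6 = 396, center_y_6 = 400, radius_6 = 20, center_x_7 = 208, center_y_7 = 200, radius_7 = 32, px0_8 = 40, py0_8 = 36, px1_8 = 84, py1_8 = 80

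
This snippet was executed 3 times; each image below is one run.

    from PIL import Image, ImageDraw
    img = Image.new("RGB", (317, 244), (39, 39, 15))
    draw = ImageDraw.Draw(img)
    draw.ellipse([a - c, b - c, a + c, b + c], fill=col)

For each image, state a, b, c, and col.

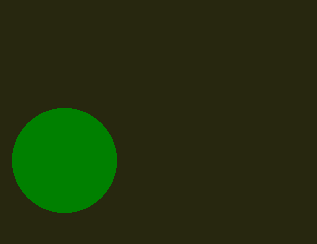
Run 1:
a = 64, b = 160, c = 52, col = 'green'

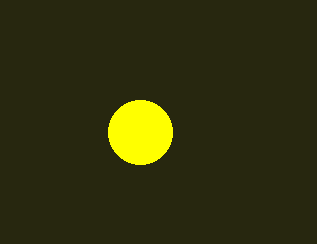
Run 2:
a = 140
b = 132
c = 32
col = 'yellow'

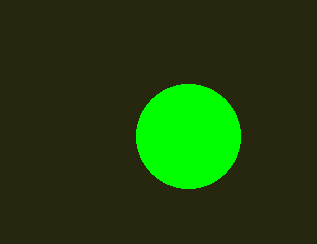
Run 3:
a = 188
b = 136
c = 52
col = 'lime'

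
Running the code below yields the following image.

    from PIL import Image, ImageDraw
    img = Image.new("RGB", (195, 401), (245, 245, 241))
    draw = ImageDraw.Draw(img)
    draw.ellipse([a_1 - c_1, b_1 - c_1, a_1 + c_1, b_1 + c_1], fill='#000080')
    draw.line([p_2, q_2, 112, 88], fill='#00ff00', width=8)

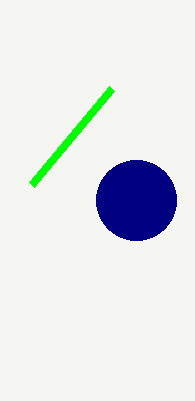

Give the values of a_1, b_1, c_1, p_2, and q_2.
a_1 = 136; b_1 = 200; c_1 = 40; p_2 = 32; q_2 = 184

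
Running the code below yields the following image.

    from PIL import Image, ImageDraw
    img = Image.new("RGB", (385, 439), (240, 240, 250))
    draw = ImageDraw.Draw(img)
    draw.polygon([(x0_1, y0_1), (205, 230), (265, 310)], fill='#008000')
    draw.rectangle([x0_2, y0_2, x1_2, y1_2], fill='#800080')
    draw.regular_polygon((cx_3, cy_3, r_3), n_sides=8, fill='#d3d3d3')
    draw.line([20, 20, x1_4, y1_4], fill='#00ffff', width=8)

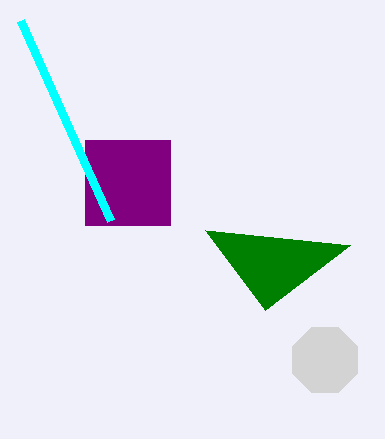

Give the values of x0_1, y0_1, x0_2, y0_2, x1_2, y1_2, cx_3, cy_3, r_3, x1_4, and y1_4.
x0_1 = 350; y0_1 = 245; x0_2 = 85; y0_2 = 140; x1_2 = 170; y1_2 = 225; cx_3 = 325; cy_3 = 360; r_3 = 35; x1_4 = 110; y1_4 = 220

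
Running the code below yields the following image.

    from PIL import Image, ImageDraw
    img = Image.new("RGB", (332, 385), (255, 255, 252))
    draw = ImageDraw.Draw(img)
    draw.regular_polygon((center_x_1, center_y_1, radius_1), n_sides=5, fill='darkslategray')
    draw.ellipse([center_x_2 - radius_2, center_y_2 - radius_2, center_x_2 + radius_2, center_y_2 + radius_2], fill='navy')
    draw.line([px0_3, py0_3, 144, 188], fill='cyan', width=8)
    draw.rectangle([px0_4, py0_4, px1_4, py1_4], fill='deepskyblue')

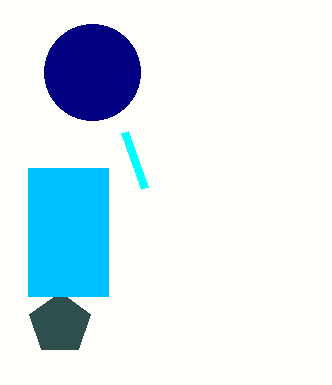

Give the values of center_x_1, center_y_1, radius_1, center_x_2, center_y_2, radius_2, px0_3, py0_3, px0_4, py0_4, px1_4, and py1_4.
center_x_1 = 60; center_y_1 = 324; radius_1 = 32; center_x_2 = 92; center_y_2 = 72; radius_2 = 48; px0_3 = 124; py0_3 = 132; px0_4 = 28; py0_4 = 168; px1_4 = 108; py1_4 = 296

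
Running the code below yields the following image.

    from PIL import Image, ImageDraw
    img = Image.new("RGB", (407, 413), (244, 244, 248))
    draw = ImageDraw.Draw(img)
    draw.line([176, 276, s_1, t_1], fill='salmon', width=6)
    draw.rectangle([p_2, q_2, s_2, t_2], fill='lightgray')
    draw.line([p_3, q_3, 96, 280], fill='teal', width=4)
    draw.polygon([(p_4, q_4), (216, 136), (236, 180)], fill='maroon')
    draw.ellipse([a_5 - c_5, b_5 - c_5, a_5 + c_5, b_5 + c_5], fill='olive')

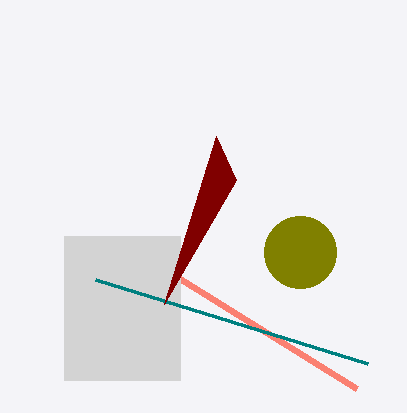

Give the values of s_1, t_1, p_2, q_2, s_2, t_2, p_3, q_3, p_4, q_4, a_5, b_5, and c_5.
s_1 = 356; t_1 = 388; p_2 = 64; q_2 = 236; s_2 = 180; t_2 = 380; p_3 = 368; q_3 = 364; p_4 = 164; q_4 = 304; a_5 = 300; b_5 = 252; c_5 = 36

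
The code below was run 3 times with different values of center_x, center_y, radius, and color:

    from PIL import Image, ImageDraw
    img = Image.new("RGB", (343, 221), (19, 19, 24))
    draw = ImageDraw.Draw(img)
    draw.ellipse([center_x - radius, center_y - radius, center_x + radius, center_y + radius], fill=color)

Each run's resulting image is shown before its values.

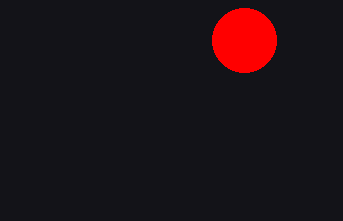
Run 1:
center_x = 244, center_y = 40, radius = 32, color = 'red'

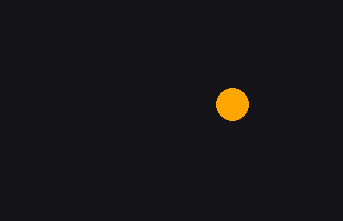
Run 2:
center_x = 232
center_y = 104
radius = 16
color = 'orange'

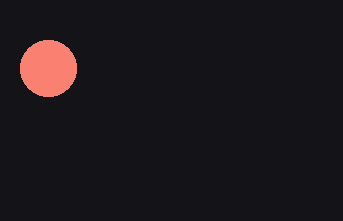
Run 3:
center_x = 48, center_y = 68, radius = 28, color = 'salmon'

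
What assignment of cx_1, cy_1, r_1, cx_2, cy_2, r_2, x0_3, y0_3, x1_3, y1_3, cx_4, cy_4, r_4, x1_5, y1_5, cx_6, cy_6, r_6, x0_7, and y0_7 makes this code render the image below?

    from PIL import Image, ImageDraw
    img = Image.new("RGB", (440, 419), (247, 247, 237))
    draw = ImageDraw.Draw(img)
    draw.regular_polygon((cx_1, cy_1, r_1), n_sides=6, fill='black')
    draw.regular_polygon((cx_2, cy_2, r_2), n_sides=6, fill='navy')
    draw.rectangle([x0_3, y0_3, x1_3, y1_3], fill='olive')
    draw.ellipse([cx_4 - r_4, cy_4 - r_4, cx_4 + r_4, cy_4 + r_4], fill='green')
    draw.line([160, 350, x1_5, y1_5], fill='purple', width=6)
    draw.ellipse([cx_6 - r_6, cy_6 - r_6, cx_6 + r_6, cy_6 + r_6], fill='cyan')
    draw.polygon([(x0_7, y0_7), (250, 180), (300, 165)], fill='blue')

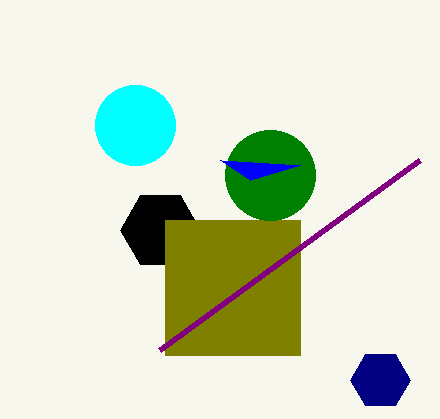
cx_1 = 160; cy_1 = 230; r_1 = 40; cx_2 = 380; cy_2 = 380; r_2 = 30; x0_3 = 165; y0_3 = 220; x1_3 = 300; y1_3 = 355; cx_4 = 270; cy_4 = 175; r_4 = 45; x1_5 = 420; y1_5 = 160; cx_6 = 135; cy_6 = 125; r_6 = 40; x0_7 = 220; y0_7 = 160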